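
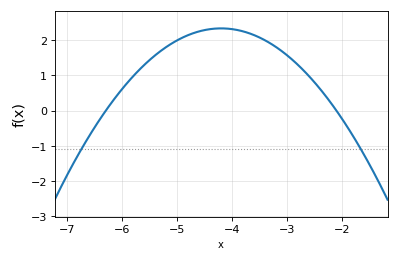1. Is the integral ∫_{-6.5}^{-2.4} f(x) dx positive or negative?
positive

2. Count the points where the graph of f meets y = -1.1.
2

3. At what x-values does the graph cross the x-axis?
-6.3, -2.1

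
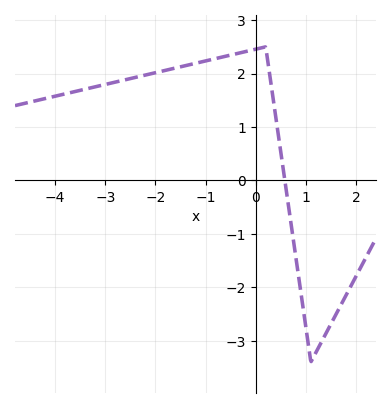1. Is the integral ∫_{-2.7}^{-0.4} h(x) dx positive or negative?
positive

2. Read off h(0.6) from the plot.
-0.122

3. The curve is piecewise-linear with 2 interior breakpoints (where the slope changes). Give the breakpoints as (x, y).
(0.2, 2.5); (1.1, -3.4)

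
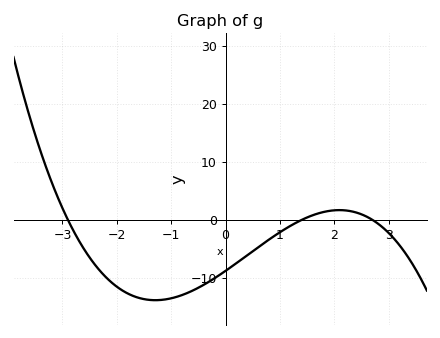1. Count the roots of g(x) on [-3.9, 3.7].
3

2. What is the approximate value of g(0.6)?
-5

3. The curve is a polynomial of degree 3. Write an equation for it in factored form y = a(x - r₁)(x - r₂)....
y = -0.8(x + 2.9)(x - 1.4)(x - 2.7)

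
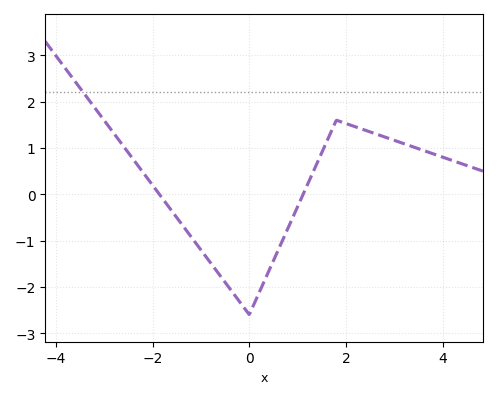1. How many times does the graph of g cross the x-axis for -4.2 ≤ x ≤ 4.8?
2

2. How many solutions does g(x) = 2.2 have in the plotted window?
1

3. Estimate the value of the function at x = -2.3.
0.6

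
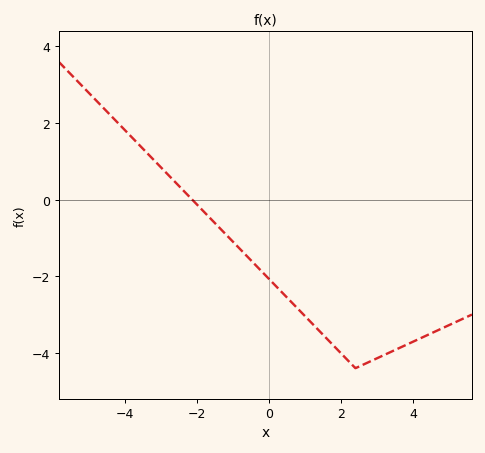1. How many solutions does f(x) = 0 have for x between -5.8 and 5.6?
1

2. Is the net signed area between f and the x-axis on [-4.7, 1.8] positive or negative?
negative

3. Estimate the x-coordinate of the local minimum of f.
2.4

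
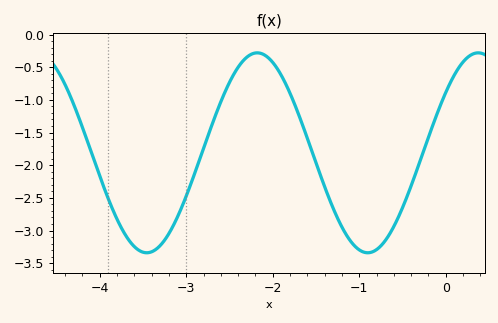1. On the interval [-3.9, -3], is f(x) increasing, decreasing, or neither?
neither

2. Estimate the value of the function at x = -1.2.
-2.95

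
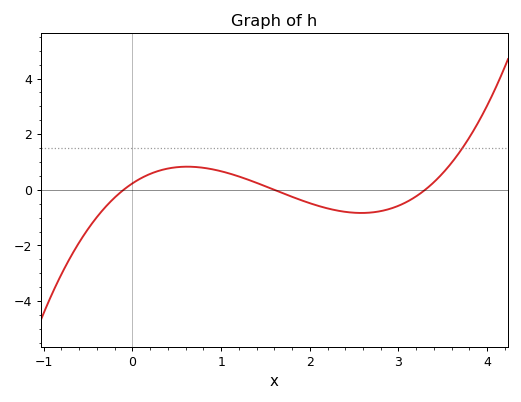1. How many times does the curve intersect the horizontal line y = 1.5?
1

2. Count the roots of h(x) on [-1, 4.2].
3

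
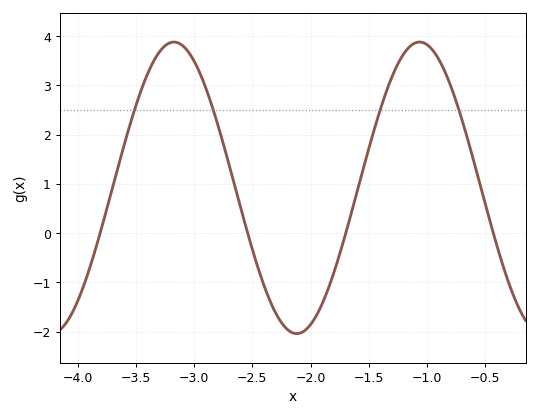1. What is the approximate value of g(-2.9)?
3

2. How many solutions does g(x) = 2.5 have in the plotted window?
4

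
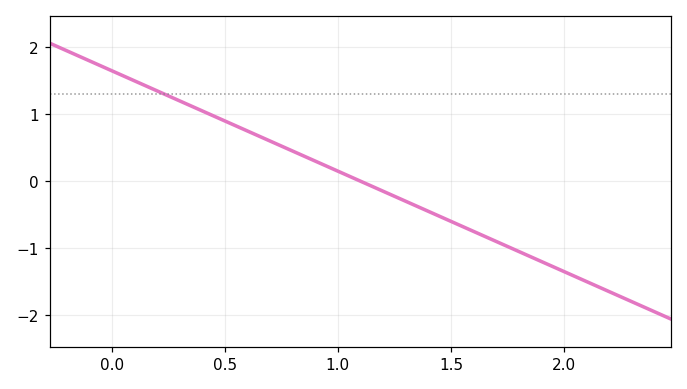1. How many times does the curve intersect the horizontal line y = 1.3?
1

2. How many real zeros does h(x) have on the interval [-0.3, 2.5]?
1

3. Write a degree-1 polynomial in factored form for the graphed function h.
y = -1.5(x - 1.1)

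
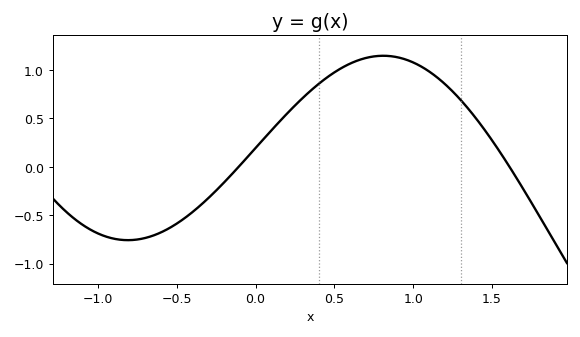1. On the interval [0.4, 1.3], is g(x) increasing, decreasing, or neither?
neither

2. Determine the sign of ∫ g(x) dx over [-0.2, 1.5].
positive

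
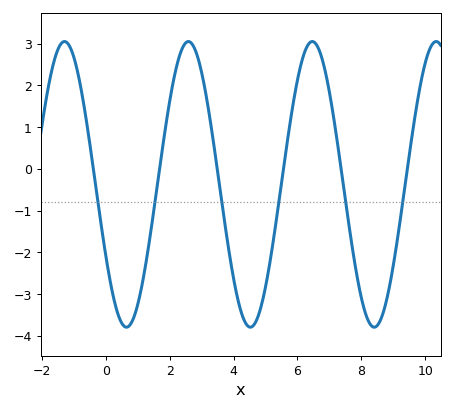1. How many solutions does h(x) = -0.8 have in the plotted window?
6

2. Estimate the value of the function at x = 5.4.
-0.9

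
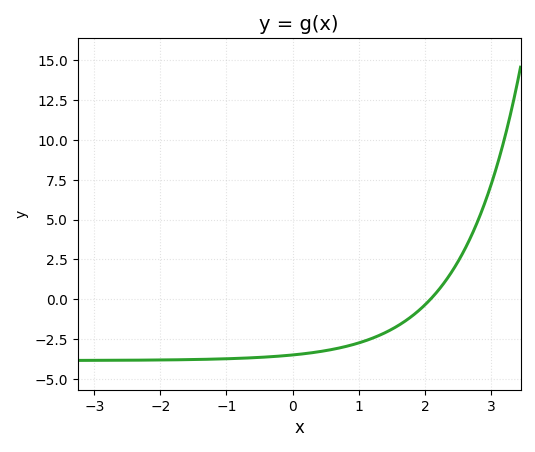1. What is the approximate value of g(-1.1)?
-3.75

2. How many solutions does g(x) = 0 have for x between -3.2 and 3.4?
1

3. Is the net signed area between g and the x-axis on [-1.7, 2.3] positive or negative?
negative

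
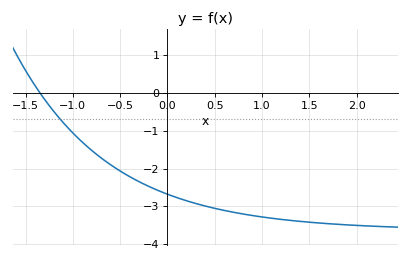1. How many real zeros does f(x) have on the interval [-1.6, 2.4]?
1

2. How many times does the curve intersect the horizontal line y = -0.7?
1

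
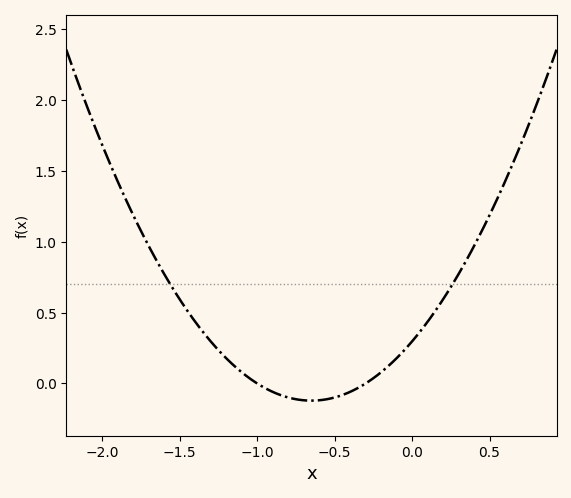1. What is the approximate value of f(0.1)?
0.436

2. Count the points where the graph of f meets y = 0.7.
2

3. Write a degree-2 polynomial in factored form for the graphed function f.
y = 0.99(x + 1)(x + 0.3)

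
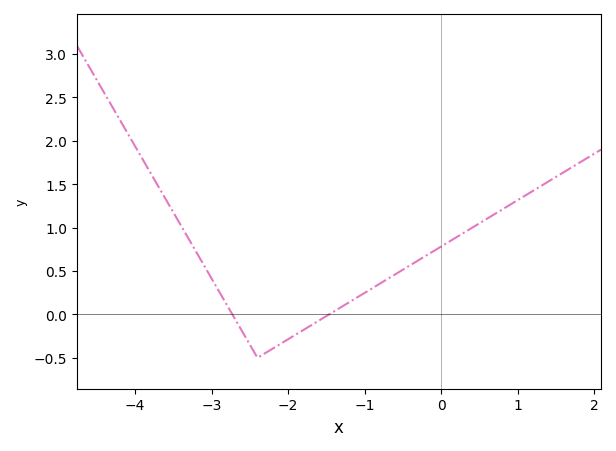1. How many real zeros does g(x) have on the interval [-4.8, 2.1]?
2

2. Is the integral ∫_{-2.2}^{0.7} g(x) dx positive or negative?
positive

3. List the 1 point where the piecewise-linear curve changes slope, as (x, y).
(-2.4, -0.5)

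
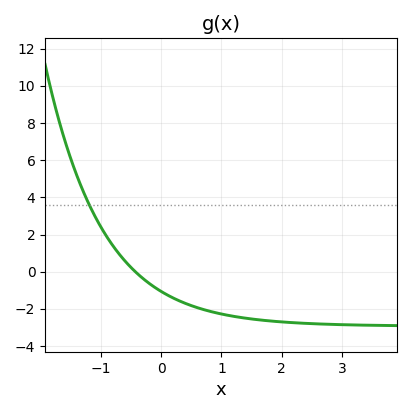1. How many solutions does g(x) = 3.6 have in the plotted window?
1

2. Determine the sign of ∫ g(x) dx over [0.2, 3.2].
negative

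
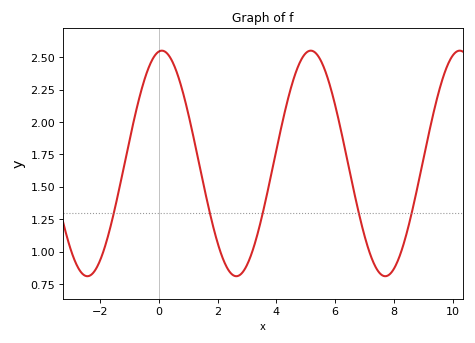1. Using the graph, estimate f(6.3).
1.83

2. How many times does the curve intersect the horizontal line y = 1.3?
5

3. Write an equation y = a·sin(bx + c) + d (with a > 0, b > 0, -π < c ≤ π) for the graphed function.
y = 0.87sin(1.24x + 1.44) + 1.68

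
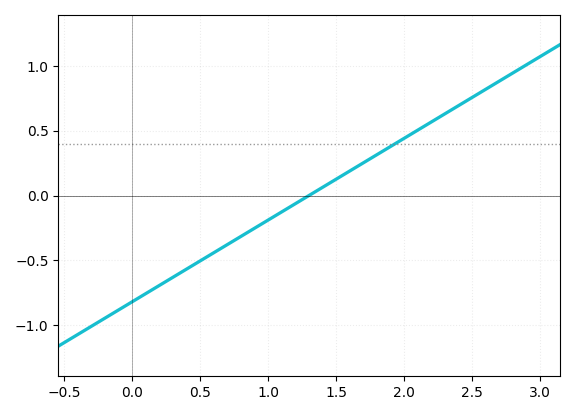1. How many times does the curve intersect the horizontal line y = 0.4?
1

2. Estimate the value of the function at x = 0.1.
-0.75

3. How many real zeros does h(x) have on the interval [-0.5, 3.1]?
1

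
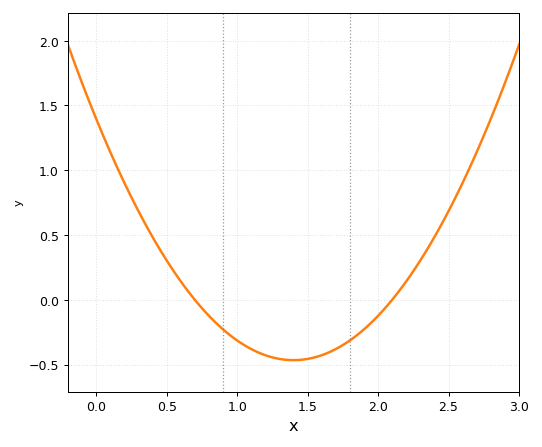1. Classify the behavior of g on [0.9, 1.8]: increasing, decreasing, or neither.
neither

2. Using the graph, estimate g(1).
-0.3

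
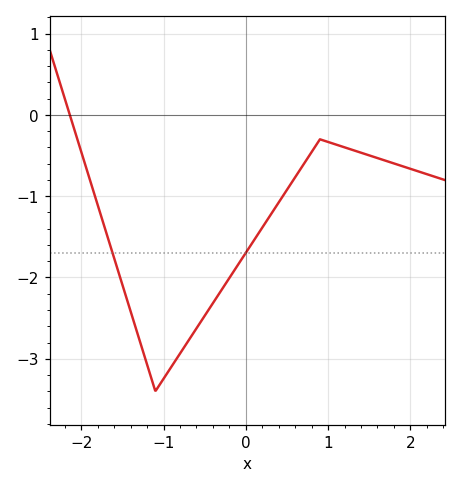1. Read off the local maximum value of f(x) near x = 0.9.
-0.3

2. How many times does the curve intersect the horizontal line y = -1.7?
2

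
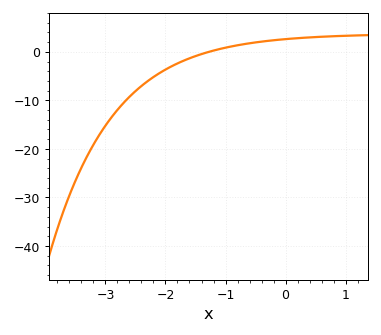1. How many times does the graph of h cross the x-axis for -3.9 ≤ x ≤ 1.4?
1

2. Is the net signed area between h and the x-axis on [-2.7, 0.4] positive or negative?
negative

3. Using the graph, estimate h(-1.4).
-0.463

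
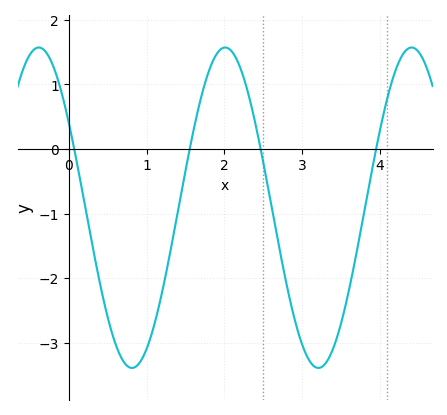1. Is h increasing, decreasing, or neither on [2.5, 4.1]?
neither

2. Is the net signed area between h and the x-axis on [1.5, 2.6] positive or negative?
positive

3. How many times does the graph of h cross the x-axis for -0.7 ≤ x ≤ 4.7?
4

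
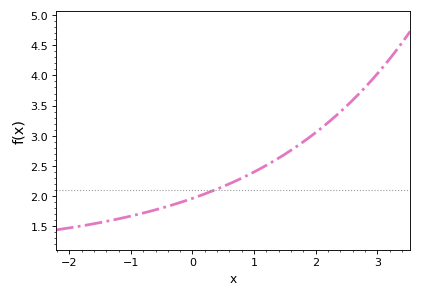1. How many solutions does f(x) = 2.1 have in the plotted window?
1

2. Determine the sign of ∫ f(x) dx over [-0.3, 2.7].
positive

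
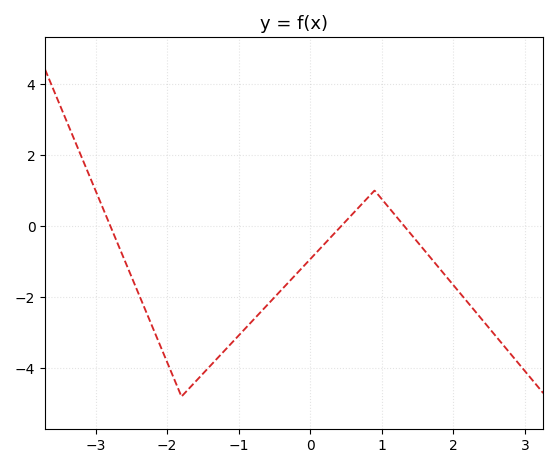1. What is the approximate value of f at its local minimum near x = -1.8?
-4.8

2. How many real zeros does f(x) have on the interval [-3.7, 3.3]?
3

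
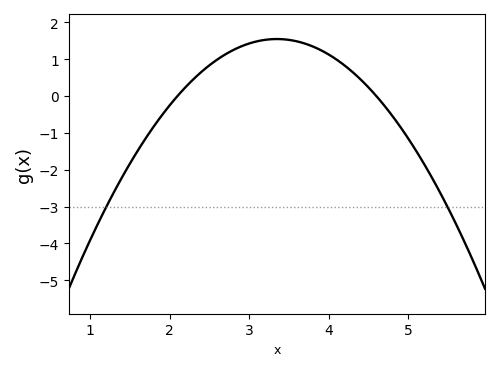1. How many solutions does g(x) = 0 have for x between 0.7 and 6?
2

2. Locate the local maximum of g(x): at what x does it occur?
3.35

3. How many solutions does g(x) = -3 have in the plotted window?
2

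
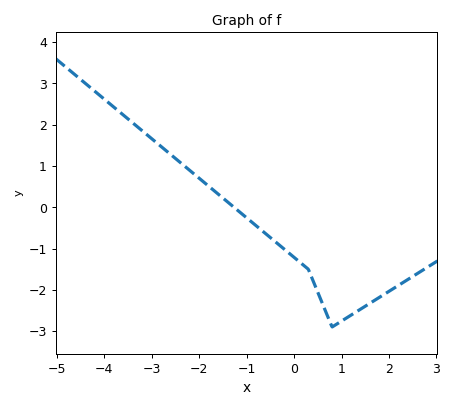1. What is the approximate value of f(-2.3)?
0.989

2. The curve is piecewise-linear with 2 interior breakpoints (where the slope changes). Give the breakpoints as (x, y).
(0.3, -1.5); (0.8, -2.9)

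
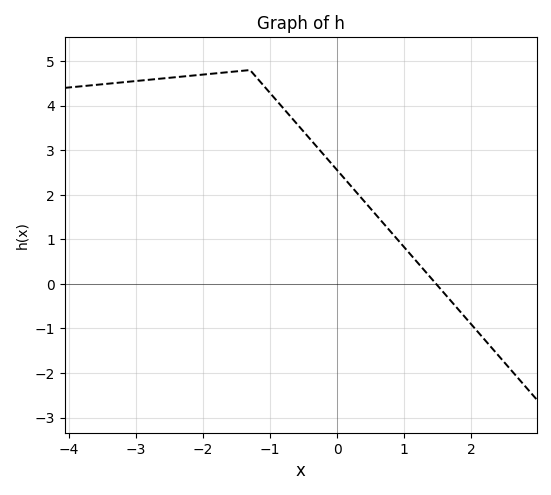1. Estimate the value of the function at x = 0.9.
0.995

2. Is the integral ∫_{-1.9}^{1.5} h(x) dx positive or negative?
positive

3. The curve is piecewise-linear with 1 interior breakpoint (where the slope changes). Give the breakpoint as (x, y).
(-1.3, 4.8)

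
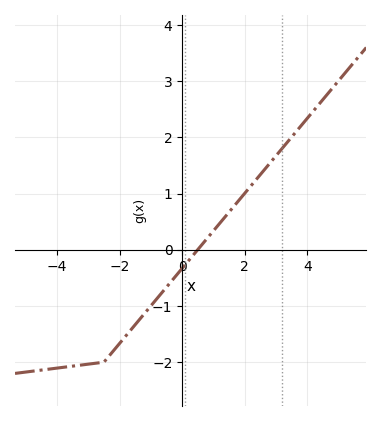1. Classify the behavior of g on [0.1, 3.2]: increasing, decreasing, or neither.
increasing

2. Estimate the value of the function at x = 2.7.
1.47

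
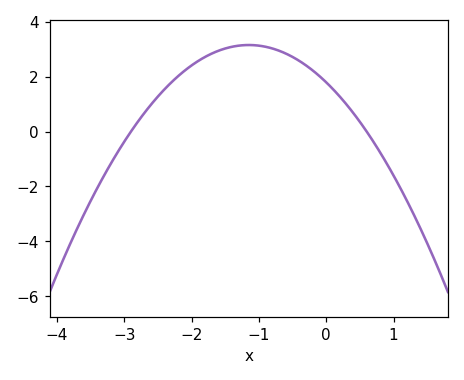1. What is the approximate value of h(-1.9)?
2.57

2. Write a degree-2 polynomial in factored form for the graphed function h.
y = -1.03(x + 2.9)(x - 0.6)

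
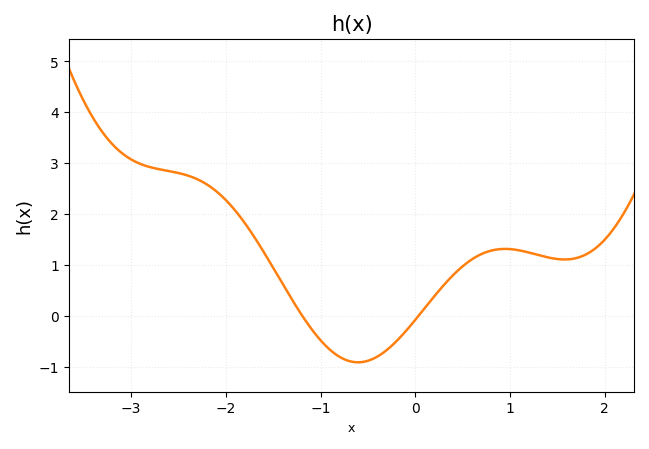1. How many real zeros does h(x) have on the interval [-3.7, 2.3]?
2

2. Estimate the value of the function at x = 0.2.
0.4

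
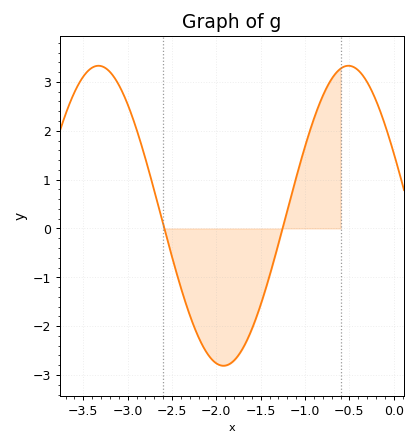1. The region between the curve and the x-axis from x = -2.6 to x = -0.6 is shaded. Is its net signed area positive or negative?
negative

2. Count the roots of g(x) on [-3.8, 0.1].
2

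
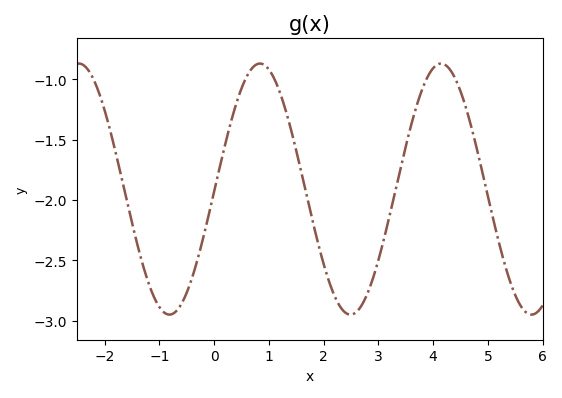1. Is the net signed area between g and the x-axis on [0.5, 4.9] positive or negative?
negative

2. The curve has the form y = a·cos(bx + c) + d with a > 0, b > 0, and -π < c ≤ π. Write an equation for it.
y = 1.04cos(1.9x - 1.6) - 1.91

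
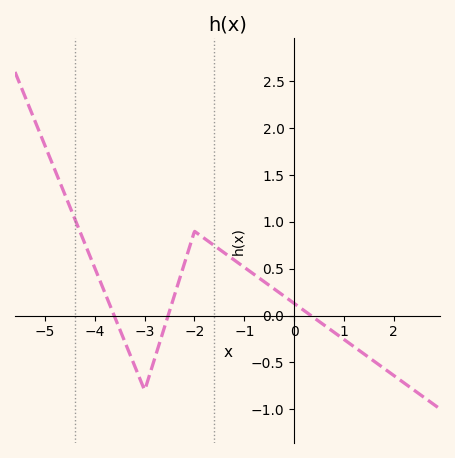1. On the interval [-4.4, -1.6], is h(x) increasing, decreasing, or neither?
neither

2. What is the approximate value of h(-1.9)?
0.85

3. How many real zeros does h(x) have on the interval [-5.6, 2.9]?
3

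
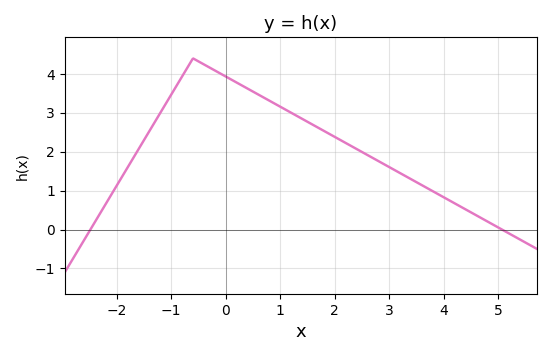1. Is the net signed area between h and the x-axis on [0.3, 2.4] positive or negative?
positive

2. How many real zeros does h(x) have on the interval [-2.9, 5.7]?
2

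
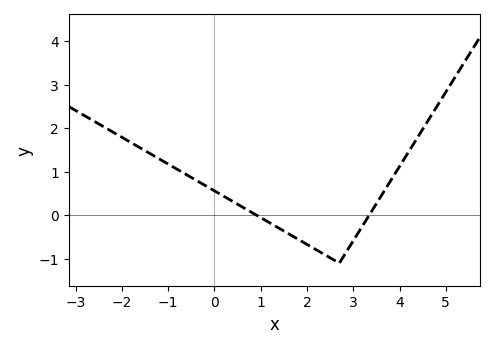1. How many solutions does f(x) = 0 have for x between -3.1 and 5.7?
2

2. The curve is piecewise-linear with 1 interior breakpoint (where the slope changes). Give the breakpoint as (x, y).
(2.7, -1.1)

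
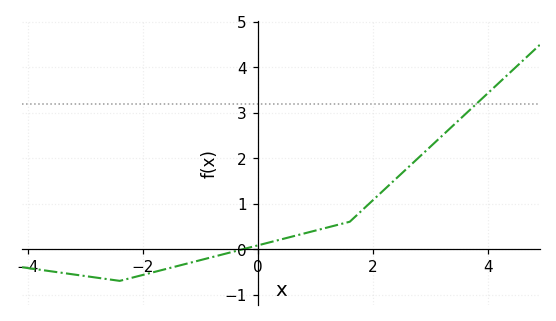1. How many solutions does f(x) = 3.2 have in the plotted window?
1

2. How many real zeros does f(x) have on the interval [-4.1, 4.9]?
1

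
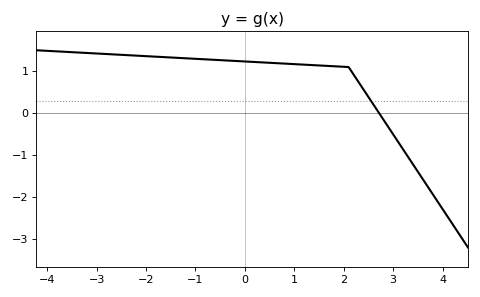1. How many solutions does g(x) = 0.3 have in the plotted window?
1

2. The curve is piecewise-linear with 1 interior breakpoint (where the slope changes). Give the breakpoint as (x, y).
(2.1, 1.1)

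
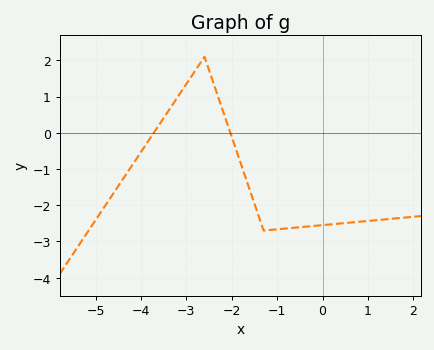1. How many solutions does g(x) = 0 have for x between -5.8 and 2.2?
2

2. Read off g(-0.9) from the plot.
-2.7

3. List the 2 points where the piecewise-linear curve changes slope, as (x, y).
(-2.6, 2.1); (-1.3, -2.7)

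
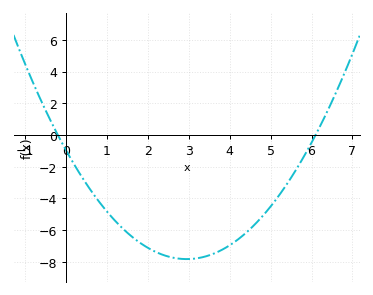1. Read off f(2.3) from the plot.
-7.6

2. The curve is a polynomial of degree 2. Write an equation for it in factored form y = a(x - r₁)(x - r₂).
y = 0.79(x + 0.2)(x - 6.1)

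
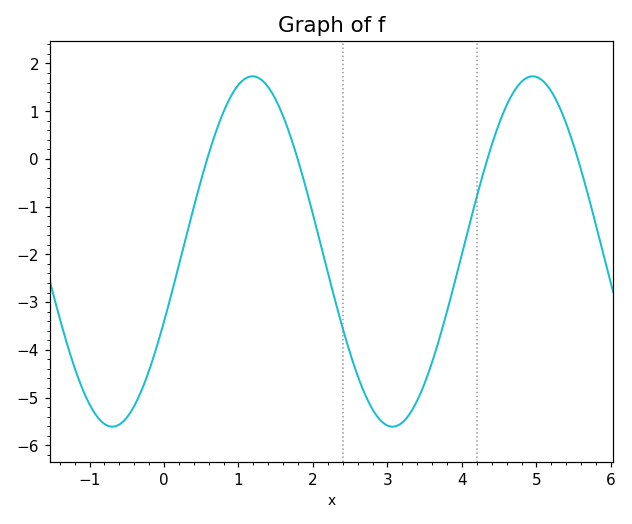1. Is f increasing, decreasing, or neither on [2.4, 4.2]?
neither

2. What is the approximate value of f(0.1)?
-2.8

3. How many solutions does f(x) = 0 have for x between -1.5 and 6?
4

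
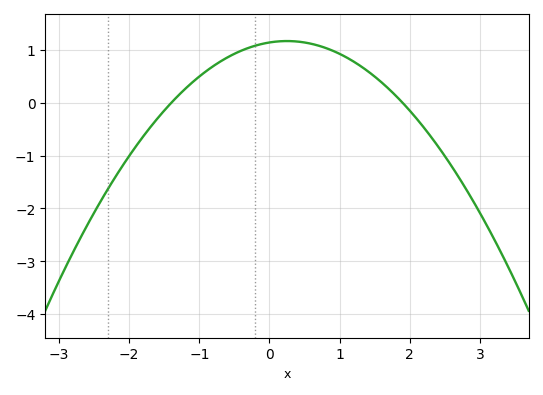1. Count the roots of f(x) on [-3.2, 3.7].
2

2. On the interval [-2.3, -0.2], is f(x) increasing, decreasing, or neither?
increasing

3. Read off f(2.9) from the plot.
-1.85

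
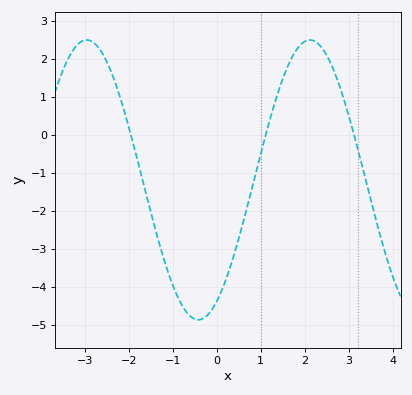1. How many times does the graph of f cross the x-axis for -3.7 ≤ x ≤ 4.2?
3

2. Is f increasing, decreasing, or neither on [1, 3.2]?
neither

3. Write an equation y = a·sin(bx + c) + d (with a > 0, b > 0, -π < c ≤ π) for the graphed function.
y = 3.68sin(1.2x - 1.1) - 1.19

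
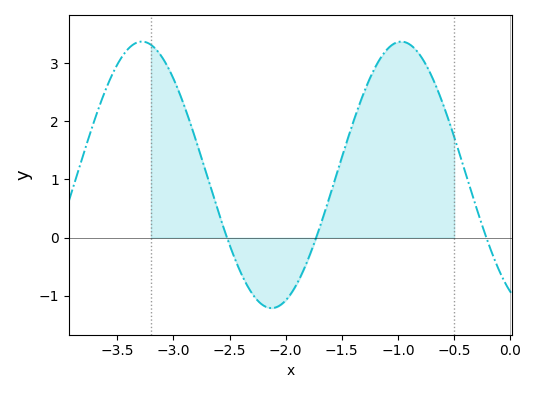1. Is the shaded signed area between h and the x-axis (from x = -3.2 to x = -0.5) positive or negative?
positive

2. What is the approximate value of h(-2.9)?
2.25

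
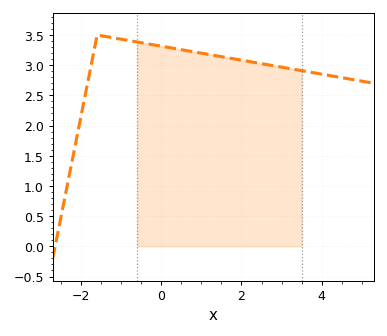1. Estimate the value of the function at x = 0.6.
3.25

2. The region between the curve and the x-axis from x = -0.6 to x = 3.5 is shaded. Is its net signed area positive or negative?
positive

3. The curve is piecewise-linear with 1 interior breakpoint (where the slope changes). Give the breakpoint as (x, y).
(-1.6, 3.5)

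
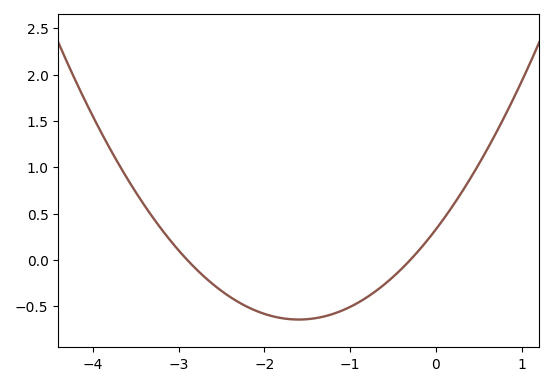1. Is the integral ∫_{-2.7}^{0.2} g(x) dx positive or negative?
negative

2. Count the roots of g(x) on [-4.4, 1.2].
2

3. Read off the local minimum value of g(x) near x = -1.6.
-0.65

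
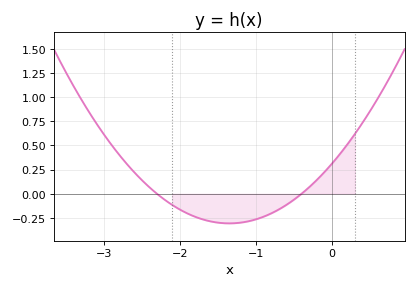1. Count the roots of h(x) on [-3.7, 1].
2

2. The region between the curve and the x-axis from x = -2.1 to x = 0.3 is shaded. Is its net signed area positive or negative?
negative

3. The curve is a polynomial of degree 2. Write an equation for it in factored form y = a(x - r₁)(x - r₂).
y = 0.34(x + 2.3)(x + 0.4)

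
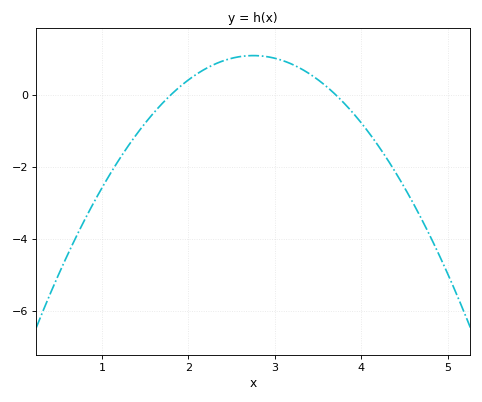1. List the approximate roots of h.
1.8, 3.7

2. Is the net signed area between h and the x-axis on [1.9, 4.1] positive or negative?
positive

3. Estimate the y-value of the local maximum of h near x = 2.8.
1.08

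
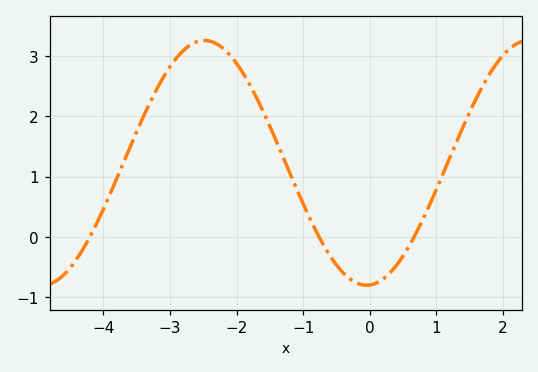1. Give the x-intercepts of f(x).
-4.2, -0.8, 0.7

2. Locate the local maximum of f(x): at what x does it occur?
-2.5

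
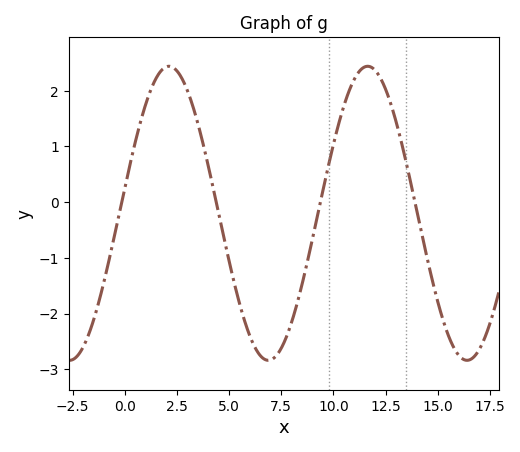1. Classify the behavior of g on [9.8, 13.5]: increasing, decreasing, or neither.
neither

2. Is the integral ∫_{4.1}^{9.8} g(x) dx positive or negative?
negative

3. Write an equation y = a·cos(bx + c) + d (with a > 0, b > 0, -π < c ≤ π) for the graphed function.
y = 2.64cos(0.66x - 1.4) - 0.2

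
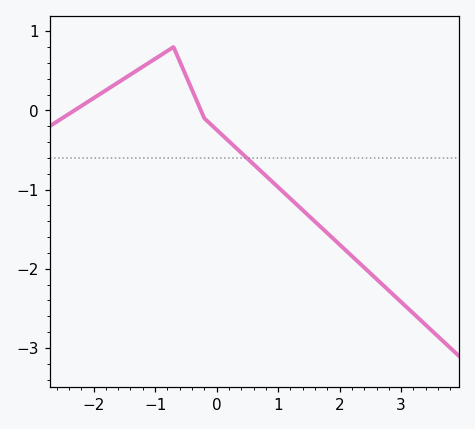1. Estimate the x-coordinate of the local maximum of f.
-0.7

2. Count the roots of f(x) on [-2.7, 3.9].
2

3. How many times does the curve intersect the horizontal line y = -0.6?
1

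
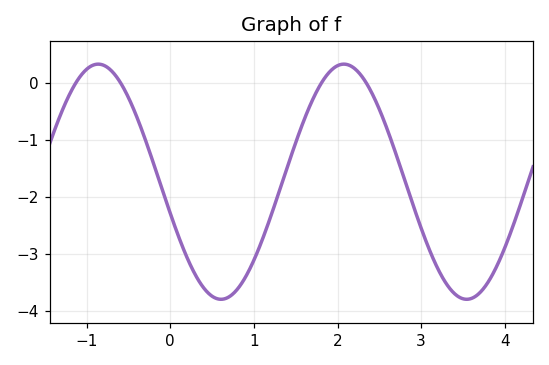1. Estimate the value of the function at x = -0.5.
-0.252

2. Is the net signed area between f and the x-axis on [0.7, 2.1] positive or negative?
negative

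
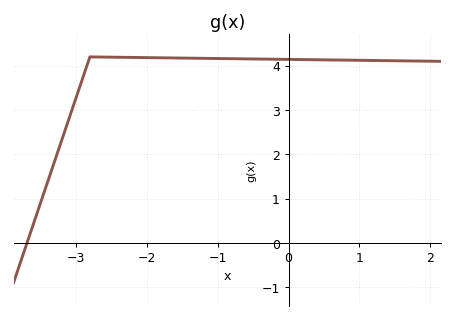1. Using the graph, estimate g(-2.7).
4.2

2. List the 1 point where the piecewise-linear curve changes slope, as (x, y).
(-2.8, 4.2)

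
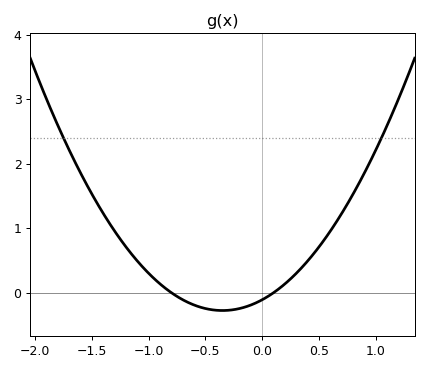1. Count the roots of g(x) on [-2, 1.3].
2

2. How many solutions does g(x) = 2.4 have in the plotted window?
2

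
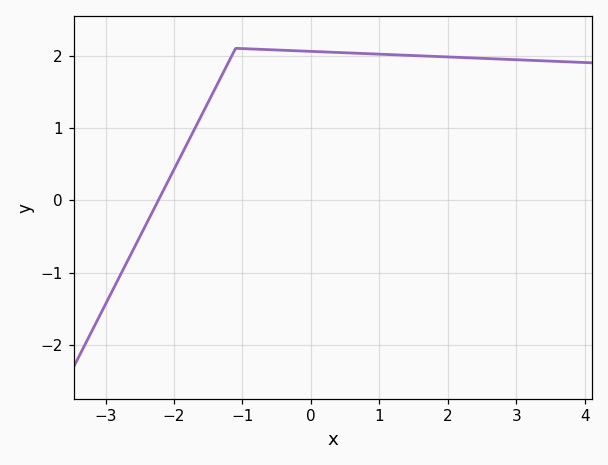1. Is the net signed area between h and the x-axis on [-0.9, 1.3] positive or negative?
positive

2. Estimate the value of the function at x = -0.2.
2.07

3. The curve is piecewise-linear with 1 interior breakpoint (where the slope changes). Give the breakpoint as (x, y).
(-1.1, 2.1)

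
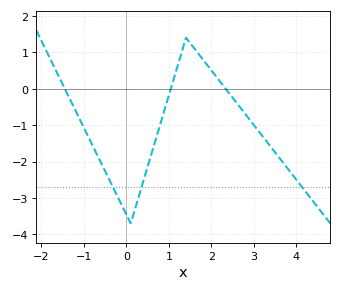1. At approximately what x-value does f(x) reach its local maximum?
1.4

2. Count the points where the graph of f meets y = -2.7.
3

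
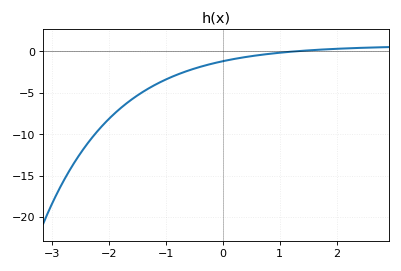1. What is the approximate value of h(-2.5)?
-12.4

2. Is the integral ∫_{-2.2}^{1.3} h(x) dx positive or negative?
negative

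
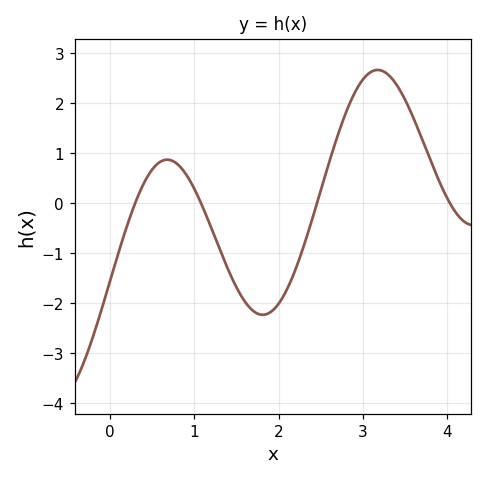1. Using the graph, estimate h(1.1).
-0.1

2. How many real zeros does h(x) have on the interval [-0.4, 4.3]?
4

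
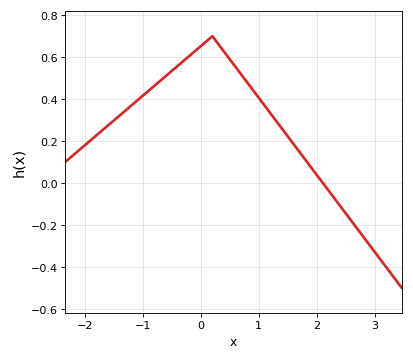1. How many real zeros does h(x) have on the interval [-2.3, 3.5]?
1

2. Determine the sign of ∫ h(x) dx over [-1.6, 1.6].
positive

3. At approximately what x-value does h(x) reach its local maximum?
0.198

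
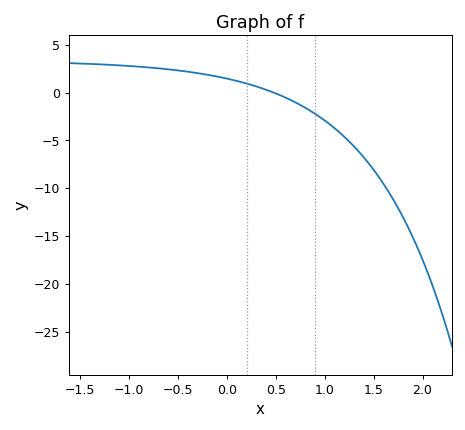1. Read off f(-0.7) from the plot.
2.5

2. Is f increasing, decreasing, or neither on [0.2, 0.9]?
decreasing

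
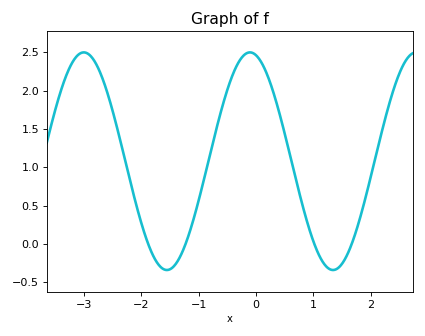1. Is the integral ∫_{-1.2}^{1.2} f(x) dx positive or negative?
positive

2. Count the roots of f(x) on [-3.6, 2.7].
4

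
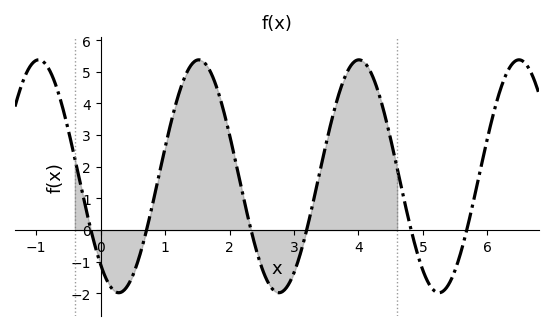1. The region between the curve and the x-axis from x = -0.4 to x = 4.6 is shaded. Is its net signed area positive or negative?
positive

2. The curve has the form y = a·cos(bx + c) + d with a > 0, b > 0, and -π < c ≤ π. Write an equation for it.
y = 3.68cos(2.53x + 2.43) + 1.7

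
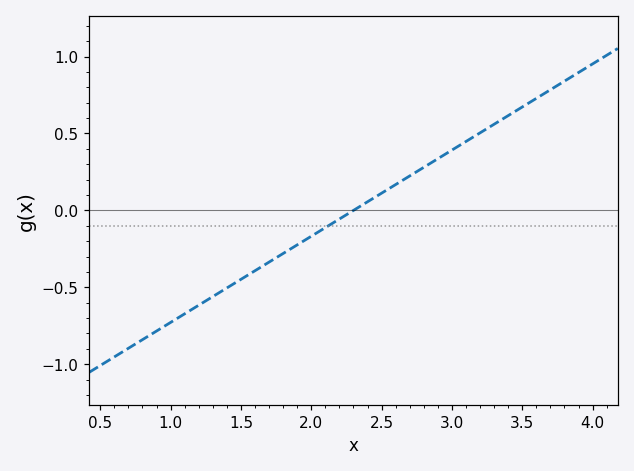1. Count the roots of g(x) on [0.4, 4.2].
1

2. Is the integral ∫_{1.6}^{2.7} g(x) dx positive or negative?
negative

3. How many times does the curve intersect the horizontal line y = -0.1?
1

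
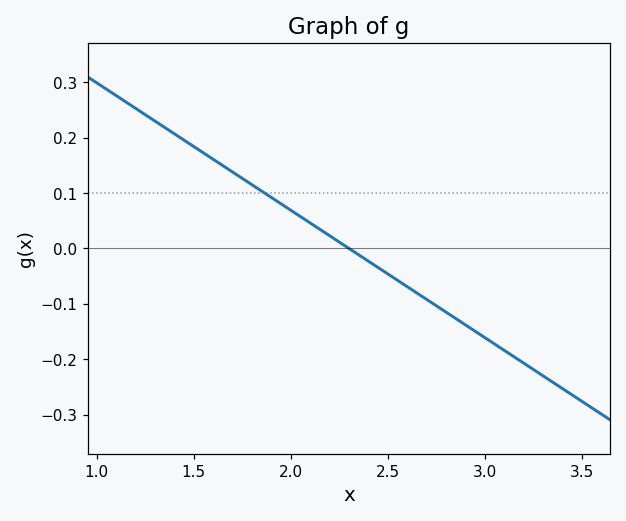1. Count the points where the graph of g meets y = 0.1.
1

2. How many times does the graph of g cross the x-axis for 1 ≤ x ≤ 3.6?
1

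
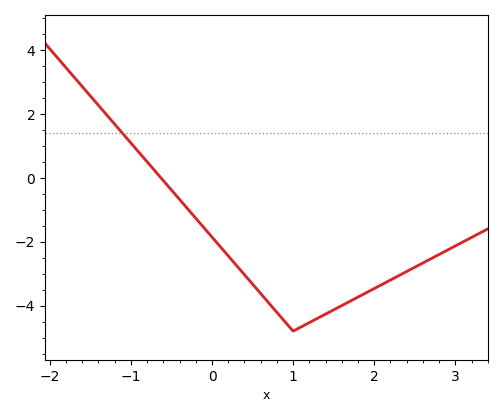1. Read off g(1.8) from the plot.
-3.8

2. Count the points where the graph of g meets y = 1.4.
1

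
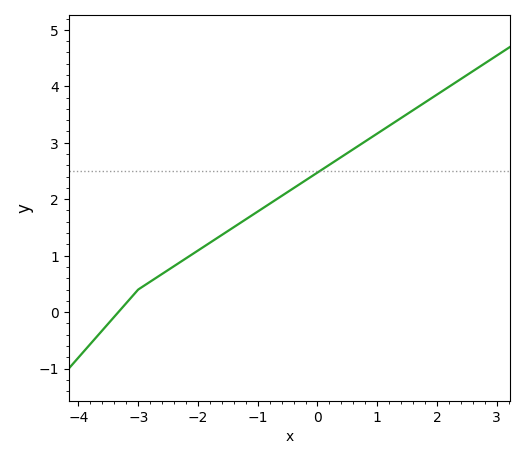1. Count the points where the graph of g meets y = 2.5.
1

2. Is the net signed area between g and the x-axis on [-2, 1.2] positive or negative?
positive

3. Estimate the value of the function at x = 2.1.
3.92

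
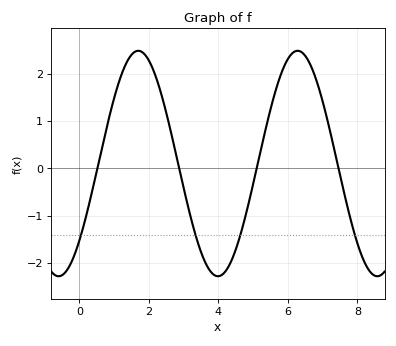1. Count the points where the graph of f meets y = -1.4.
4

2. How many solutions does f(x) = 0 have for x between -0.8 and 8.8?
4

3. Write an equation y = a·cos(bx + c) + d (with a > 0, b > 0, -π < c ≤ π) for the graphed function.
y = 2.38cos(1.37x - 2.32) + 0.1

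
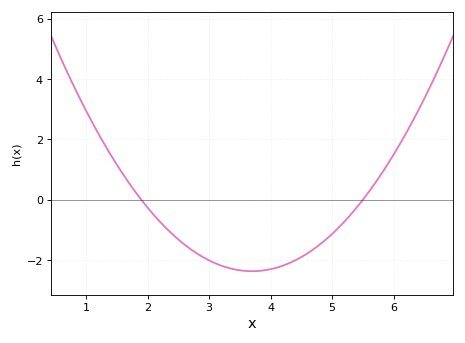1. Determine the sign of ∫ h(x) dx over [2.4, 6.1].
negative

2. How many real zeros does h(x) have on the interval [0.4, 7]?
2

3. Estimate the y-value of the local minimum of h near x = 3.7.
-2.4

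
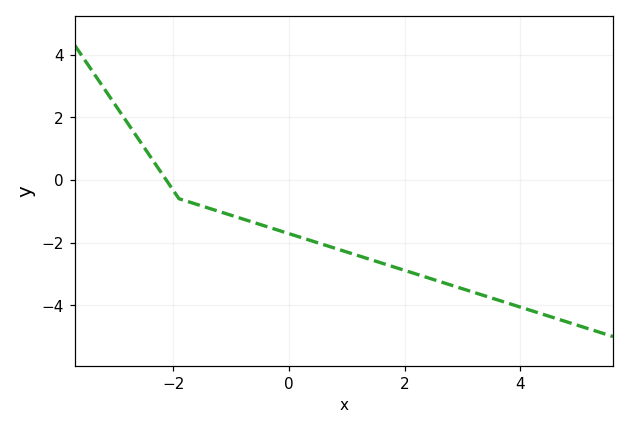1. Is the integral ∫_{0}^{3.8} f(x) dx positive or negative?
negative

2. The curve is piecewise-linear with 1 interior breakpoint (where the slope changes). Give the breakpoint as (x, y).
(-1.9, -0.6)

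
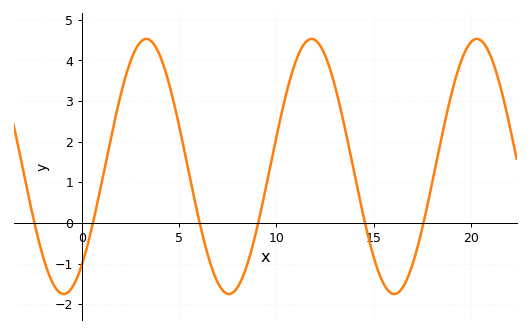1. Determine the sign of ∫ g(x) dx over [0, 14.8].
positive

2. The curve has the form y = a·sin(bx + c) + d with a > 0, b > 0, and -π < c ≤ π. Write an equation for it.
y = 3.14sin(0.74x - 0.882) + 1.39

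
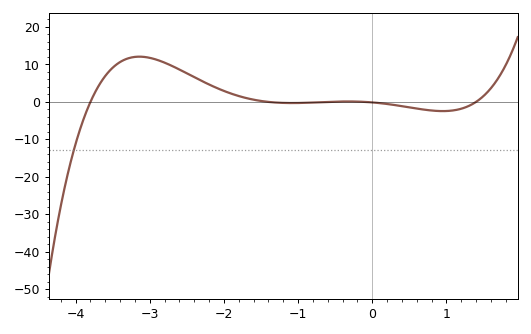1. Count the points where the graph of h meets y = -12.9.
1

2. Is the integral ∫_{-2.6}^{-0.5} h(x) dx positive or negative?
positive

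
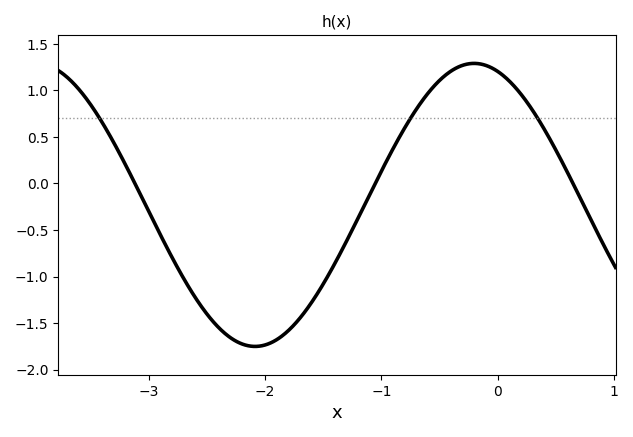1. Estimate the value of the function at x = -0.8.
0.598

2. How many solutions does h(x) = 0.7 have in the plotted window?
3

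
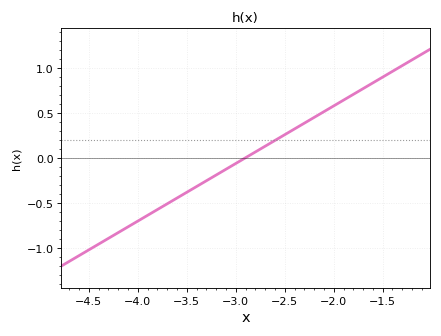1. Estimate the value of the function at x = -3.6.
-0.448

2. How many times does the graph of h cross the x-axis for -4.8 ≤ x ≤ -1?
1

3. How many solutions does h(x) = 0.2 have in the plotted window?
1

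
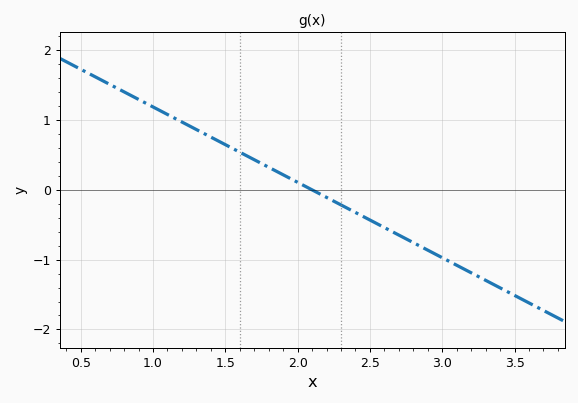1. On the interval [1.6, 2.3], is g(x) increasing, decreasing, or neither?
decreasing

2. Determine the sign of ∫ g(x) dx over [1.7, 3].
negative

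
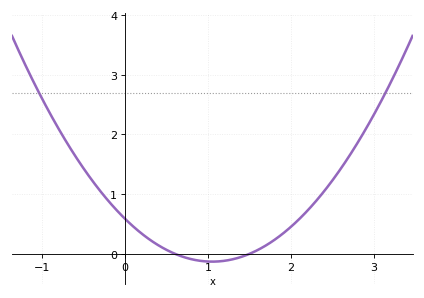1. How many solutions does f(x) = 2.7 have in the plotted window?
2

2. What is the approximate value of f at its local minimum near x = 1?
-0.132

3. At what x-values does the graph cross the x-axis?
0.6, 1.5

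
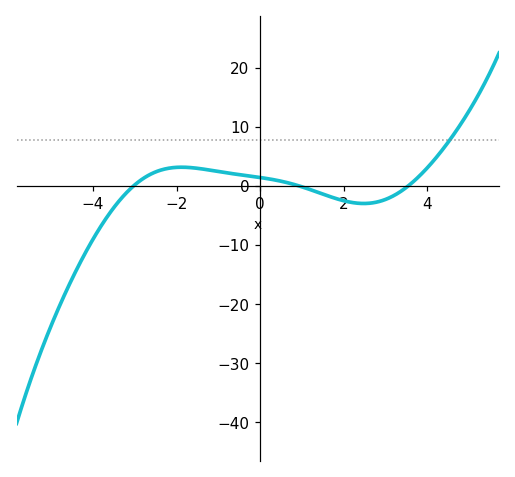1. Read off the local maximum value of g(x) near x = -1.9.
3.14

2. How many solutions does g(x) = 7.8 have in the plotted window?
1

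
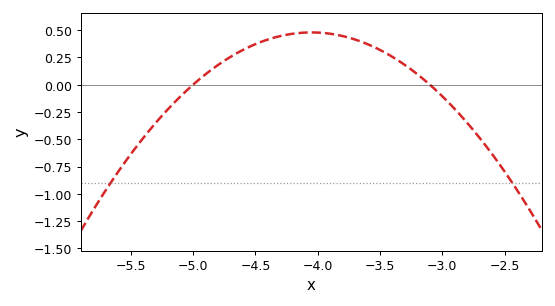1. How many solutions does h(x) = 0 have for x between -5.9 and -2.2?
2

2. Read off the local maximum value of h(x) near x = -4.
0.478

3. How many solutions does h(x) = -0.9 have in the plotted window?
2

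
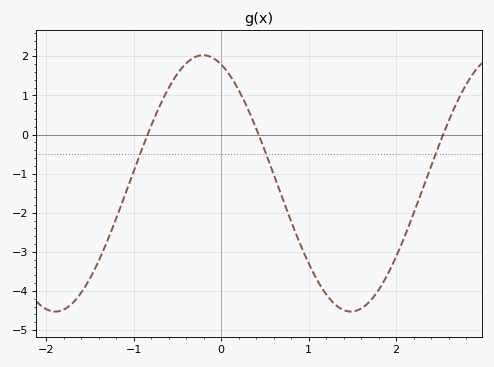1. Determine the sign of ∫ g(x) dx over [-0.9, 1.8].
negative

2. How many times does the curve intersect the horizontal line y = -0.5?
3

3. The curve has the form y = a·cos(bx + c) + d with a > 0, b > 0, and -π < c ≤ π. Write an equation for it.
y = 3.28cos(1.86x + 0.382) - 1.25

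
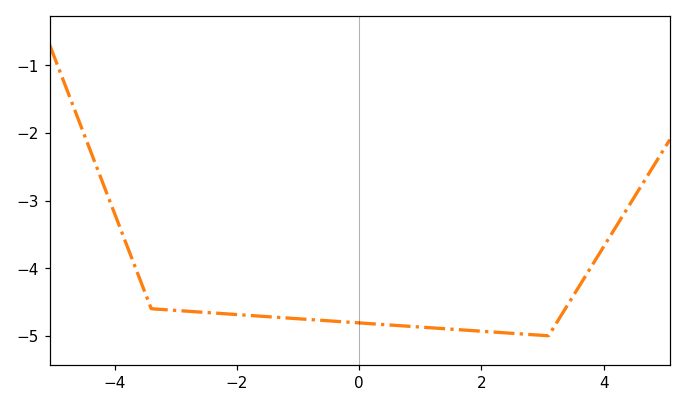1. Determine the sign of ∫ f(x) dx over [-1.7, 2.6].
negative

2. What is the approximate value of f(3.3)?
-4.71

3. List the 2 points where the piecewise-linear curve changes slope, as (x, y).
(-3.4, -4.6); (3.1, -5)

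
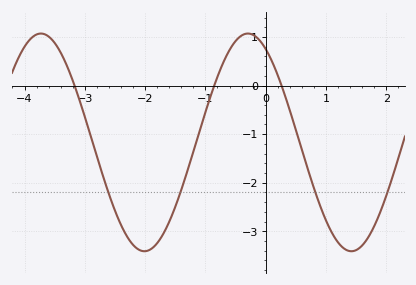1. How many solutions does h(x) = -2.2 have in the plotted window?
4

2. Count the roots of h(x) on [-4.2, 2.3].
3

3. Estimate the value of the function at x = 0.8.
-2.11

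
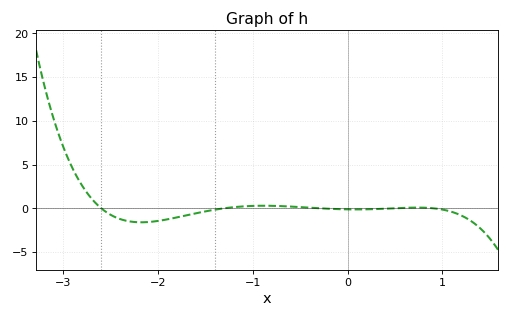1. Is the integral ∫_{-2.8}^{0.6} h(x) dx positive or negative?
negative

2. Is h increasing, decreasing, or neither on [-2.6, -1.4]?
neither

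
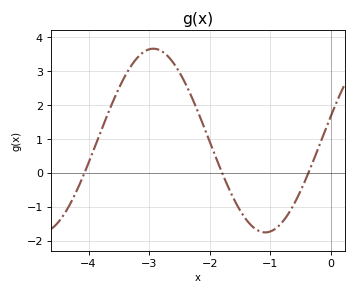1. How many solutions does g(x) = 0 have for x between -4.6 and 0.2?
3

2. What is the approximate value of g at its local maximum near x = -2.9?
3.7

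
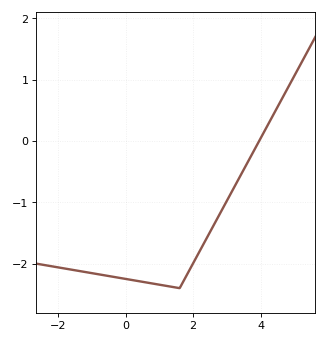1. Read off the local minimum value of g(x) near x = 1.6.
-2.4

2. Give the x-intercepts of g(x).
4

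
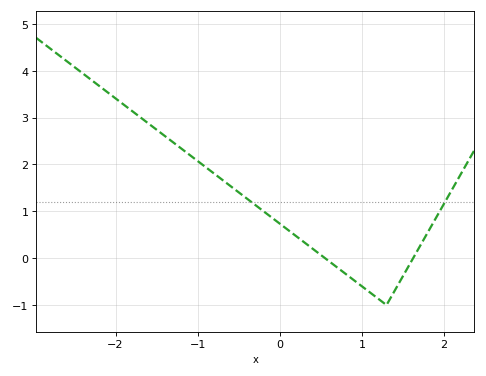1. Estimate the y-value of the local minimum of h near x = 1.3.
-0.998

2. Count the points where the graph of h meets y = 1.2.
2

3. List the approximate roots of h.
0.551, 1.62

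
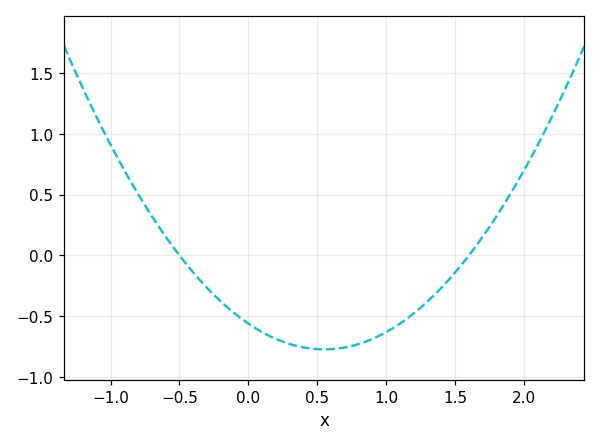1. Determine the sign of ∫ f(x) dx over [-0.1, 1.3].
negative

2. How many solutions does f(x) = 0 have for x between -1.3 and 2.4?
2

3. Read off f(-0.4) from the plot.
-0.14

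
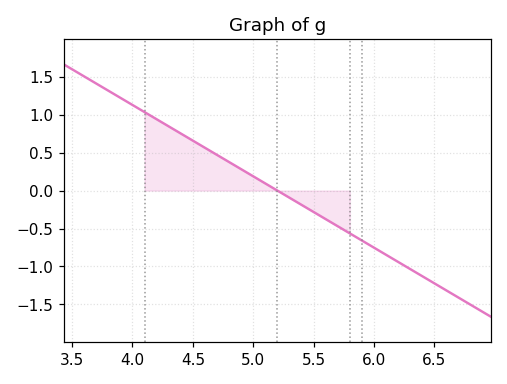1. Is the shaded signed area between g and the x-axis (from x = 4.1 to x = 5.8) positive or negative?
positive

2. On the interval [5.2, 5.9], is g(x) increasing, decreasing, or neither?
decreasing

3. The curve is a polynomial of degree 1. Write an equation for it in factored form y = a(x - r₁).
y = -0.94(x - 5.2)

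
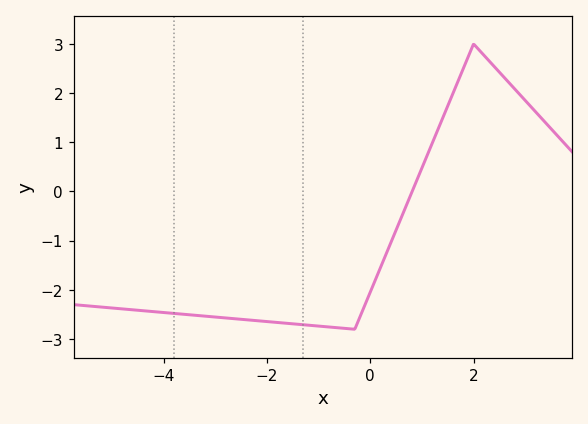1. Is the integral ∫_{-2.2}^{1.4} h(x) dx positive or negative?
negative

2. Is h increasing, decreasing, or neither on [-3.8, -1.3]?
decreasing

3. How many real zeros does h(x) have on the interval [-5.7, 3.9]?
1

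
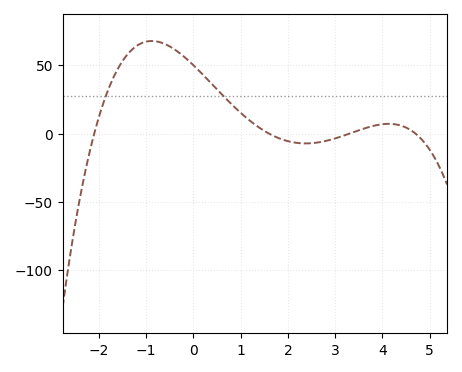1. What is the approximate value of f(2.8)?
-5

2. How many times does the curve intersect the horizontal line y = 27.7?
2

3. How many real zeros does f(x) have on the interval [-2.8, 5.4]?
4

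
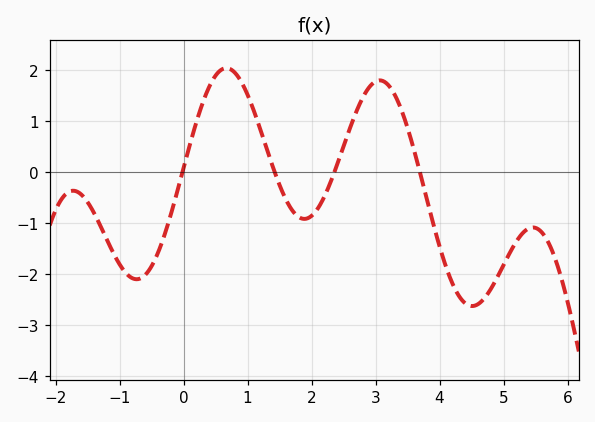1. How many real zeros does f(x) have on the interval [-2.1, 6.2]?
4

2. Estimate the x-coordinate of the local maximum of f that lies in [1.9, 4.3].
3.07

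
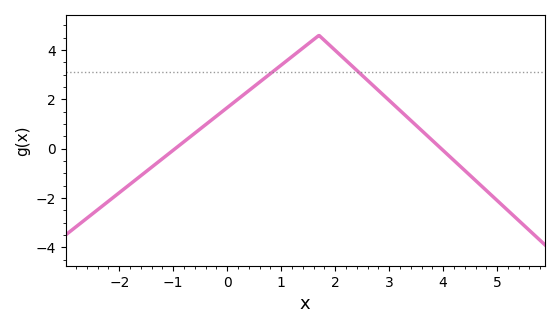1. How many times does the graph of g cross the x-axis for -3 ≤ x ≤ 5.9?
2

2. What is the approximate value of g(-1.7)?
-1.27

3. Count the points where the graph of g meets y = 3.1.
2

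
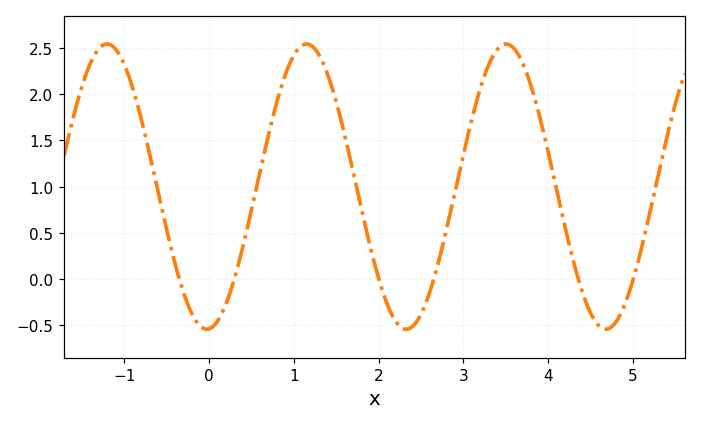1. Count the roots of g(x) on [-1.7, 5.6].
6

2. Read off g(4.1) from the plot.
0.95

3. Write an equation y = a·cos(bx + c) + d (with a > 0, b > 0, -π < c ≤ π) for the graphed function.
y = 1.54cos(2.7x - 3.1) + 1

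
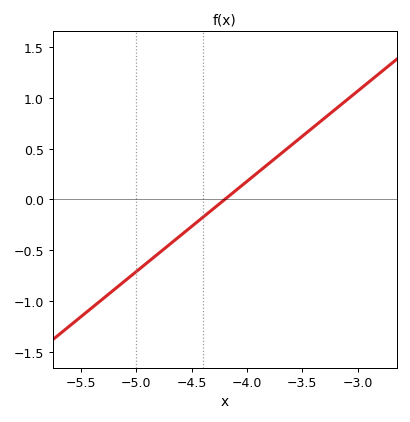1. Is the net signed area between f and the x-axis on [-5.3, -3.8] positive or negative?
negative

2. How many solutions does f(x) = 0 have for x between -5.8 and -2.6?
1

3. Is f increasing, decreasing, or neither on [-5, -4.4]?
increasing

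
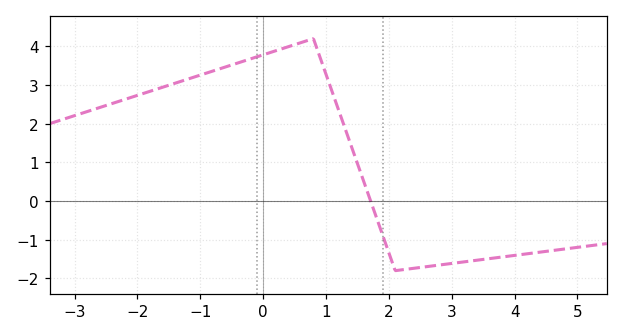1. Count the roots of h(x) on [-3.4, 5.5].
1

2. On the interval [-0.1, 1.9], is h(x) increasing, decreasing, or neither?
neither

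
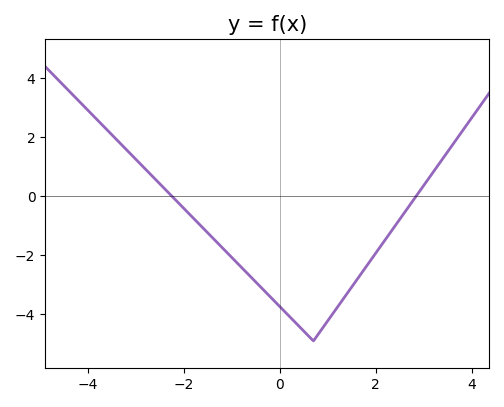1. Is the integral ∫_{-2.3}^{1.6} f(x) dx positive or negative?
negative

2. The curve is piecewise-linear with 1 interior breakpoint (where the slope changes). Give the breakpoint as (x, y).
(0.7, -4.9)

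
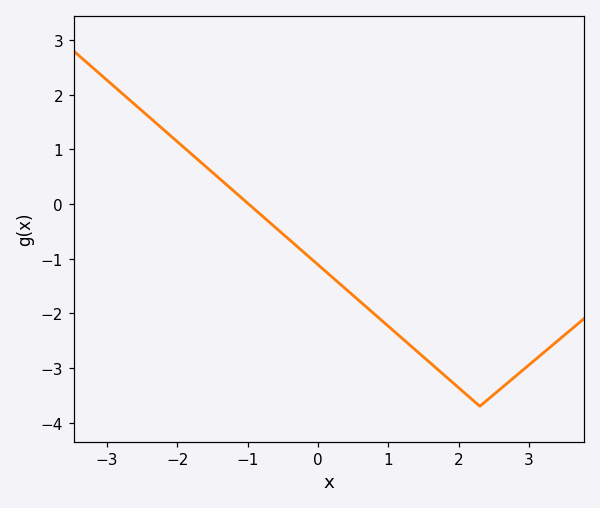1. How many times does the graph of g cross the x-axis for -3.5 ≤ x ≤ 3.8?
1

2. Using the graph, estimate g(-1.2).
0.24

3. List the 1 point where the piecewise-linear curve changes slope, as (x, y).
(2.3, -3.7)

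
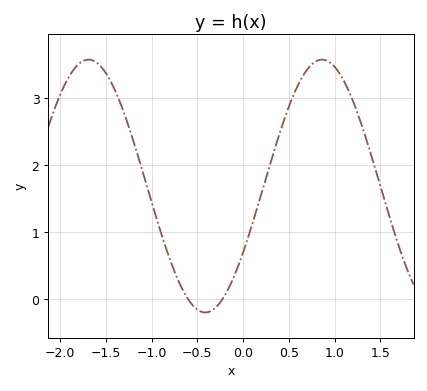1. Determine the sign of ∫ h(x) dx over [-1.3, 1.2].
positive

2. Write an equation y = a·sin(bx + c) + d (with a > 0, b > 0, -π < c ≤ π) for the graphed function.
y = 1.89sin(2.5x - 0.55) + 1.69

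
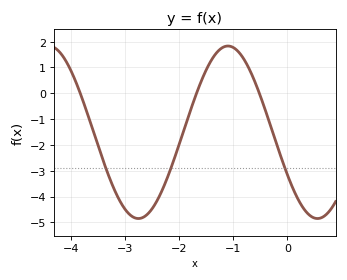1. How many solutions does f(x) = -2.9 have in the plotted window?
3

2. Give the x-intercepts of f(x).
-3.8, -1.7, -0.5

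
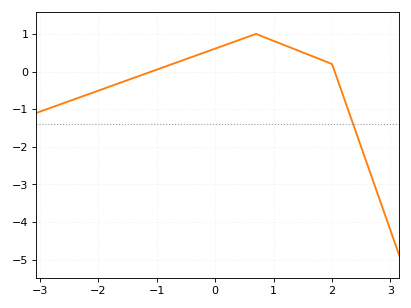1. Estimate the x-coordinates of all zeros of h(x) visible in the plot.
-1.09, 2.05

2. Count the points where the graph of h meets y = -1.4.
1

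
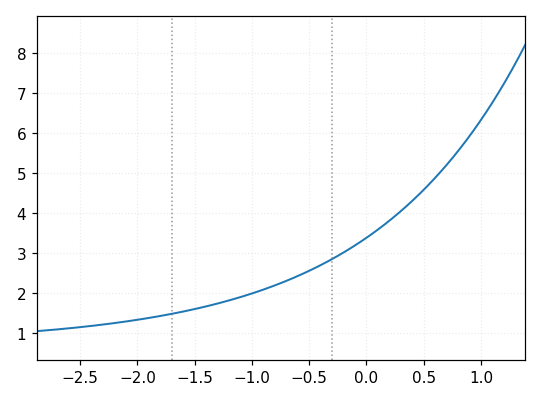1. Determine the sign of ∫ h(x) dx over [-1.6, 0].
positive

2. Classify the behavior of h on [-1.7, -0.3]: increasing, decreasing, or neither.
increasing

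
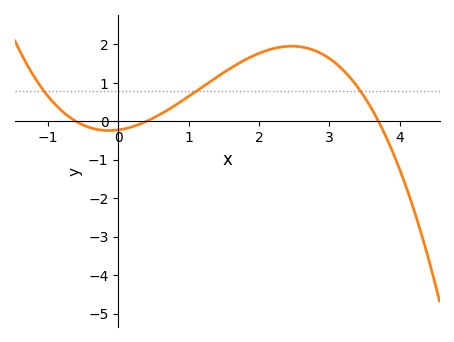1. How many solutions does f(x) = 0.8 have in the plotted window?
3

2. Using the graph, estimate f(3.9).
-0.8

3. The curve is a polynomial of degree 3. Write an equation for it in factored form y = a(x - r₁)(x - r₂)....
y = -0.25(x + 0.6)(x - 0.4)(x - 3.7)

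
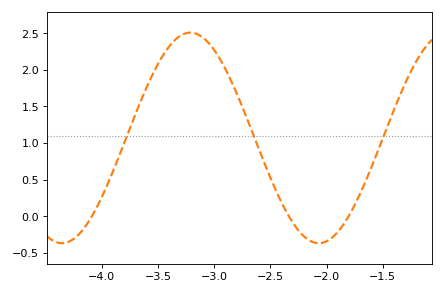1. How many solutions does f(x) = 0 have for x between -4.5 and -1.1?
3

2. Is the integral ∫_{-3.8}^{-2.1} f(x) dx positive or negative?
positive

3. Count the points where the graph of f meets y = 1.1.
3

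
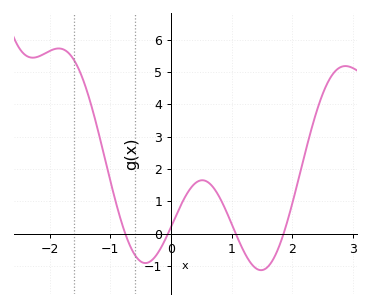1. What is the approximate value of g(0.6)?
1.6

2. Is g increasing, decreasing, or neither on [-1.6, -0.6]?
decreasing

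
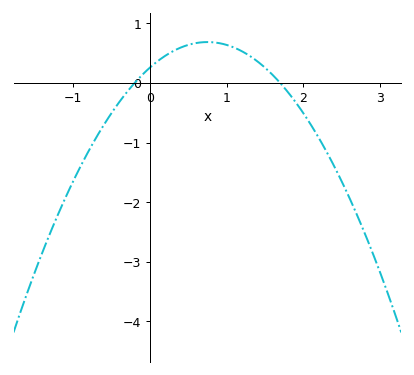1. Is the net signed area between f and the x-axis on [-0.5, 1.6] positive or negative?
positive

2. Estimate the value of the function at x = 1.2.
0.5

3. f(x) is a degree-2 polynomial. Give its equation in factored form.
y = -0.76(x + 0.2)(x - 1.7)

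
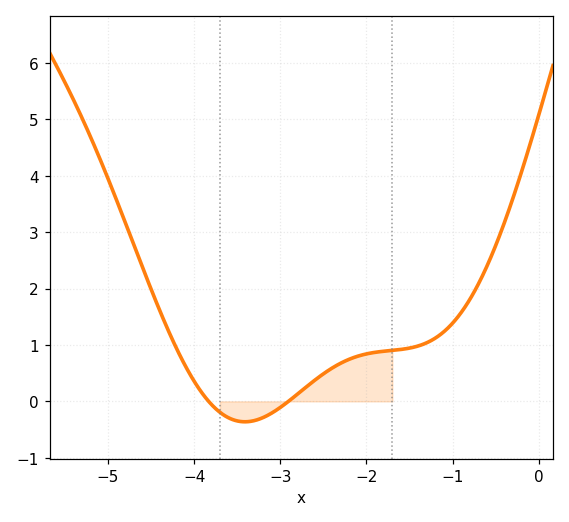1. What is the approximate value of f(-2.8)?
0.129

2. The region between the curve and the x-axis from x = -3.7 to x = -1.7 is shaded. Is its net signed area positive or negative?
positive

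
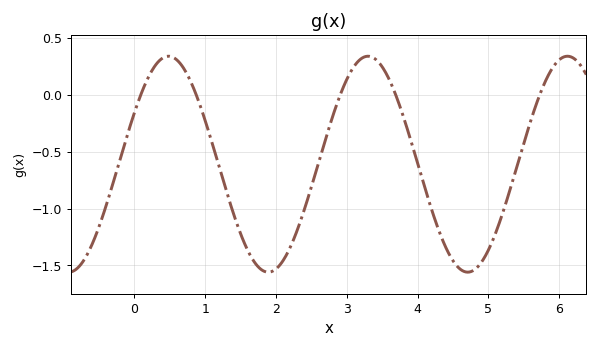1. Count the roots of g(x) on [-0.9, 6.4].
5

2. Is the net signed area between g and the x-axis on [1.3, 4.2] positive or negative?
negative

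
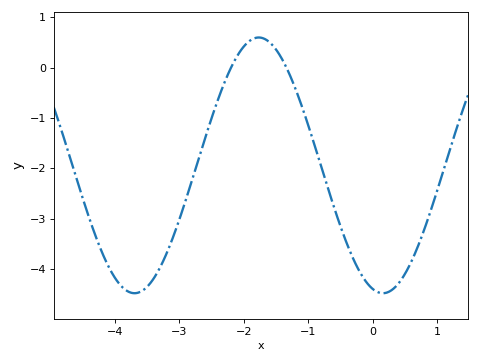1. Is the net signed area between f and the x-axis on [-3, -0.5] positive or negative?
negative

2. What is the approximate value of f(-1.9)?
0.541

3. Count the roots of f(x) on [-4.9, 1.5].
2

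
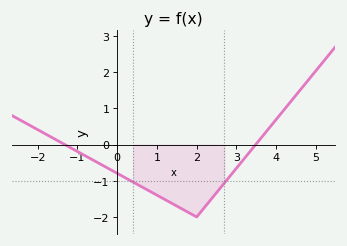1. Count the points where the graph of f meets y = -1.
2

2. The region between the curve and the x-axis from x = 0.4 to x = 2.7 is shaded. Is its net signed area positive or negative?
negative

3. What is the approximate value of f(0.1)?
-0.9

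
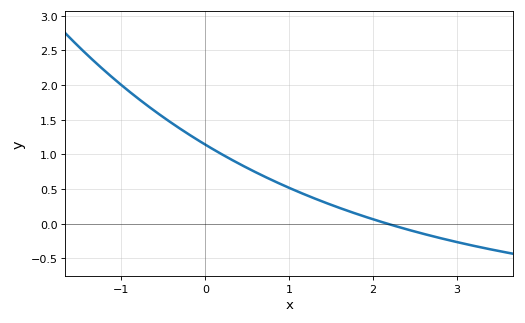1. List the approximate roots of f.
2.2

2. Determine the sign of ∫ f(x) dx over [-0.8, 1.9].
positive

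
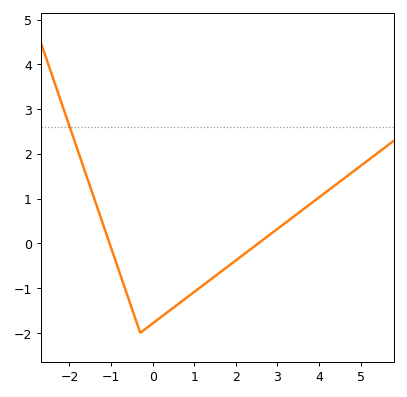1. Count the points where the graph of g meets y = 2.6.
1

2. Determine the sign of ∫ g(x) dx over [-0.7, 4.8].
negative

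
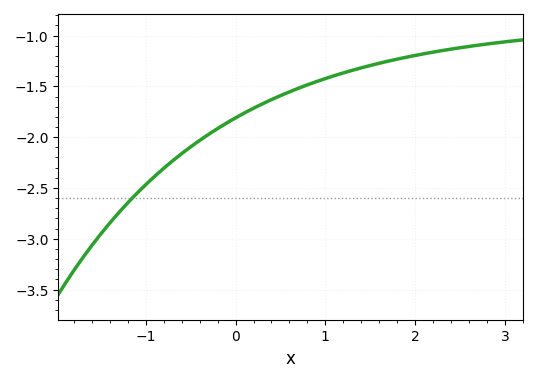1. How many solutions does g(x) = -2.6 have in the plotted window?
1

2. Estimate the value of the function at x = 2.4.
-1.13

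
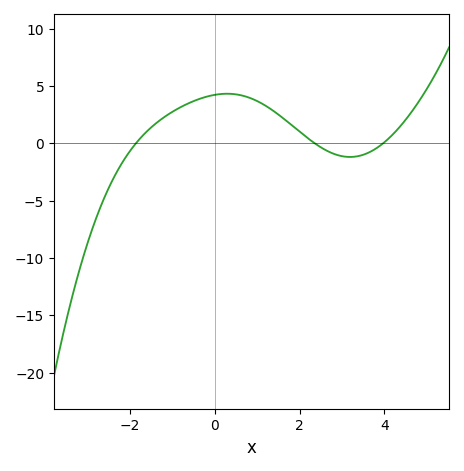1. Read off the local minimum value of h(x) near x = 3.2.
-1.18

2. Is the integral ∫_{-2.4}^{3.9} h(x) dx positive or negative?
positive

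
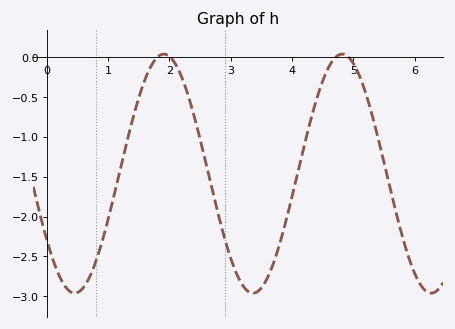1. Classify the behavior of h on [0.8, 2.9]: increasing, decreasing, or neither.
neither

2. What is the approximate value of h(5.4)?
-1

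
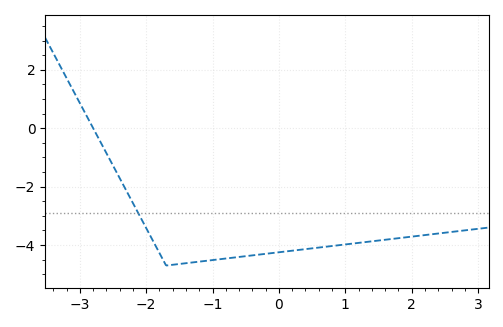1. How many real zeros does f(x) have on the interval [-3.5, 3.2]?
1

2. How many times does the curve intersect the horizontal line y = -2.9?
1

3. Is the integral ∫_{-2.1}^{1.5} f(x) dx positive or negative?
negative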